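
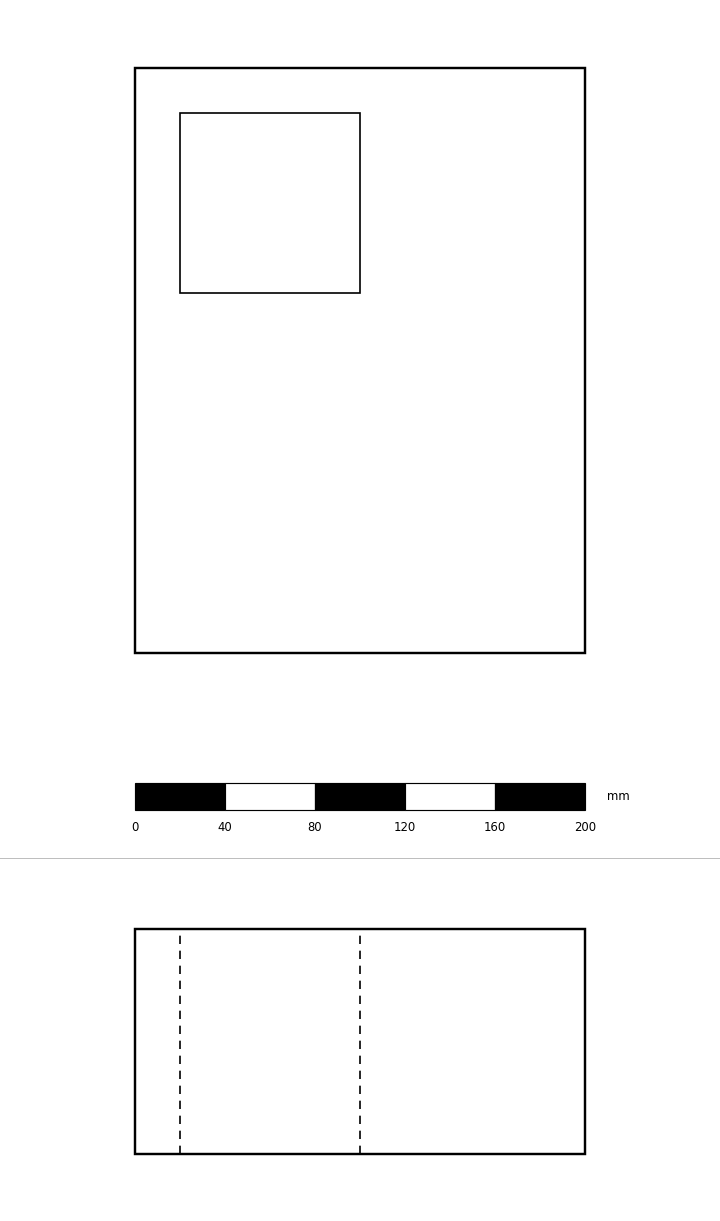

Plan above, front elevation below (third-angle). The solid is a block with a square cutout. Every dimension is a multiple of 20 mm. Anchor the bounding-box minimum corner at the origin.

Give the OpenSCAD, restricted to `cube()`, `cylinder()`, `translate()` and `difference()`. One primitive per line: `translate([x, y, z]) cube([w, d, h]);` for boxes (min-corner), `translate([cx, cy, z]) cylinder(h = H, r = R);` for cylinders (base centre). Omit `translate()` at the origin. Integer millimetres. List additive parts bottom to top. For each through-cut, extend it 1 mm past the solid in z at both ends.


difference() {
  cube([200, 260, 100]);
  translate([20, 160, -1]) cube([80, 80, 102]);
}


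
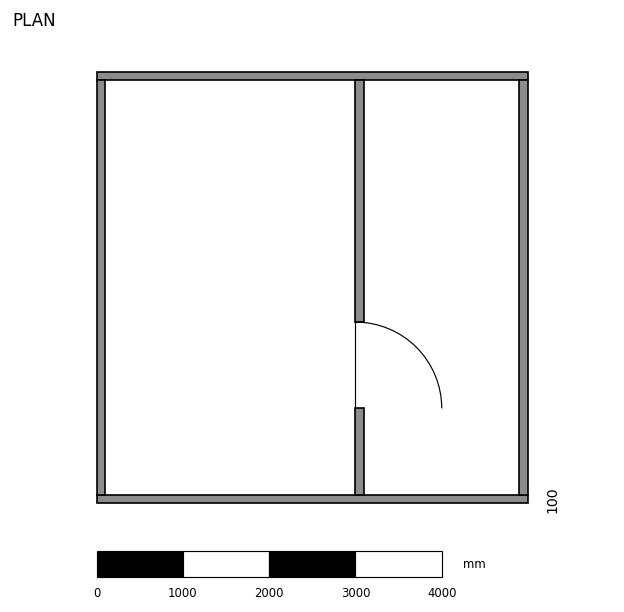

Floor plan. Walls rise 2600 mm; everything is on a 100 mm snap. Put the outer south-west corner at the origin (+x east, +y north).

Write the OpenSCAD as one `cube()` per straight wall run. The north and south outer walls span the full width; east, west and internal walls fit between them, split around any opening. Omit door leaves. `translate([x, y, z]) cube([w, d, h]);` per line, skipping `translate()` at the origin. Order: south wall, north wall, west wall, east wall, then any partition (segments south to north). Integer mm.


cube([5000, 100, 2600]);
translate([0, 4900, 0]) cube([5000, 100, 2600]);
translate([0, 100, 0]) cube([100, 4800, 2600]);
translate([4900, 100, 0]) cube([100, 4800, 2600]);
translate([3000, 100, 0]) cube([100, 1000, 2600]);
translate([3000, 2100, 0]) cube([100, 2800, 2600]);


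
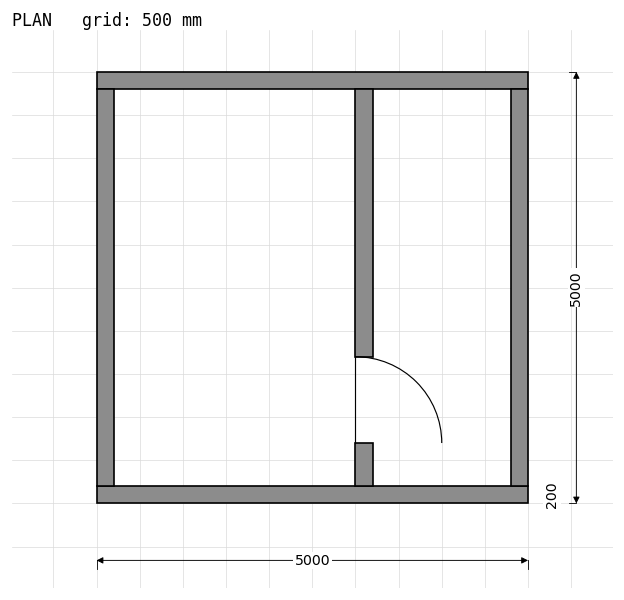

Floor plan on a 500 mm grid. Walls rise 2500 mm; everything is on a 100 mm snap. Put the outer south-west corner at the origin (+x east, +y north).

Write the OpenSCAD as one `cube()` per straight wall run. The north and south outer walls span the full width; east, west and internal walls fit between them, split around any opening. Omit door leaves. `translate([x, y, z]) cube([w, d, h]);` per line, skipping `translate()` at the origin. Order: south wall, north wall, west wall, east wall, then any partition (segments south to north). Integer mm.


cube([5000, 200, 2500]);
translate([0, 4800, 0]) cube([5000, 200, 2500]);
translate([0, 200, 0]) cube([200, 4600, 2500]);
translate([4800, 200, 0]) cube([200, 4600, 2500]);
translate([3000, 200, 0]) cube([200, 500, 2500]);
translate([3000, 1700, 0]) cube([200, 3100, 2500]);


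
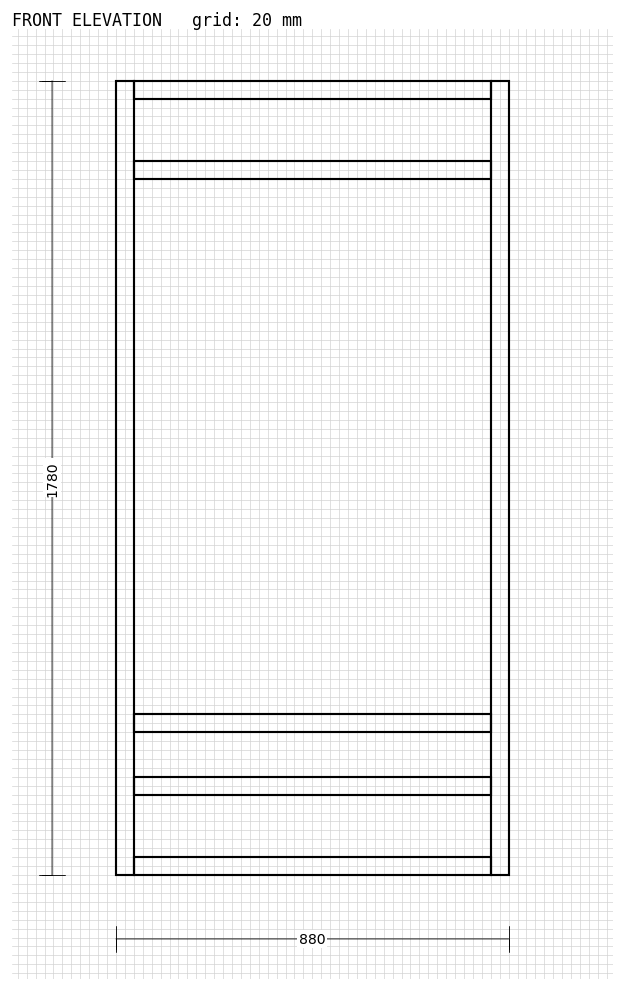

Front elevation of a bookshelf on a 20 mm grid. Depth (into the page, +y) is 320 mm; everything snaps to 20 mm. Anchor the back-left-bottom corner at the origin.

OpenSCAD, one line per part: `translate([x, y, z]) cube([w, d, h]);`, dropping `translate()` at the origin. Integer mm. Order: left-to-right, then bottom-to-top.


cube([40, 320, 1780]);
translate([40, 0, 0]) cube([800, 320, 40]);
translate([40, 0, 180]) cube([800, 320, 40]);
translate([40, 0, 320]) cube([800, 320, 40]);
translate([40, 0, 1560]) cube([800, 320, 40]);
translate([40, 0, 1740]) cube([800, 320, 40]);
translate([840, 0, 0]) cube([40, 320, 1780]);


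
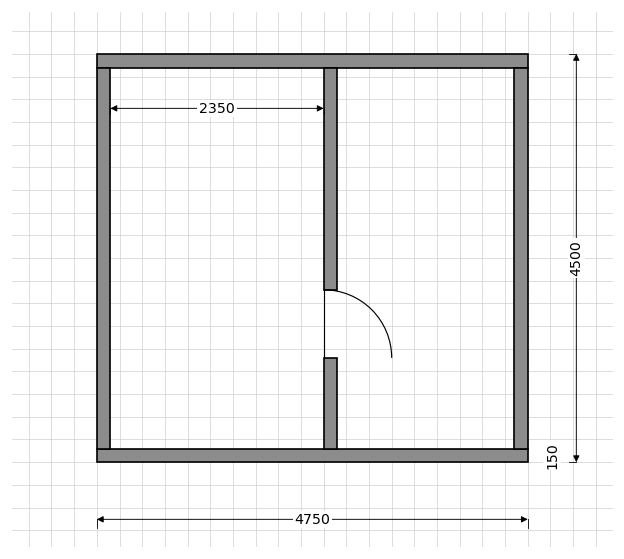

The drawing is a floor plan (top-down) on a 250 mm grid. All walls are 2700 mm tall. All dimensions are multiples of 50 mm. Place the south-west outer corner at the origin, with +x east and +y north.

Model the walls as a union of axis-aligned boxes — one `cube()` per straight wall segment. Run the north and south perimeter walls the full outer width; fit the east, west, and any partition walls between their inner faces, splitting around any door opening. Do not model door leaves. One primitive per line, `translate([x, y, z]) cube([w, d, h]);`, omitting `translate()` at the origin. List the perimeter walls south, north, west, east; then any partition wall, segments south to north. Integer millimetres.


cube([4750, 150, 2700]);
translate([0, 4350, 0]) cube([4750, 150, 2700]);
translate([0, 150, 0]) cube([150, 4200, 2700]);
translate([4600, 150, 0]) cube([150, 4200, 2700]);
translate([2500, 150, 0]) cube([150, 1000, 2700]);
translate([2500, 1900, 0]) cube([150, 2450, 2700]);


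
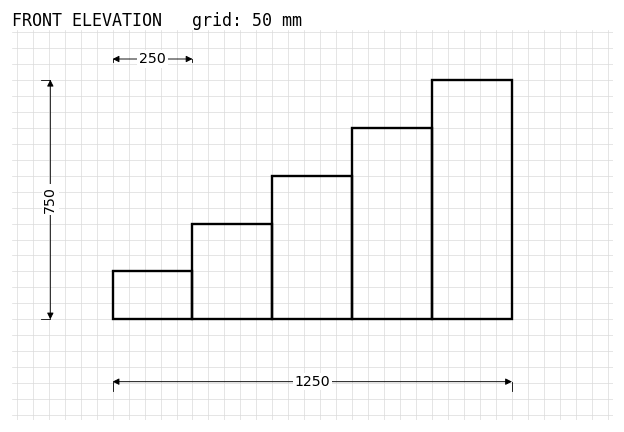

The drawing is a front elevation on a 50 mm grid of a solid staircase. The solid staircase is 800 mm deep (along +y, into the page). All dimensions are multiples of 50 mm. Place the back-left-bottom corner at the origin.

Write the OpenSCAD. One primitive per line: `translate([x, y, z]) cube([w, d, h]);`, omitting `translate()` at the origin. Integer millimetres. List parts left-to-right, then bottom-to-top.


cube([250, 800, 150]);
translate([250, 0, 0]) cube([250, 800, 300]);
translate([500, 0, 0]) cube([250, 800, 450]);
translate([750, 0, 0]) cube([250, 800, 600]);
translate([1000, 0, 0]) cube([250, 800, 750]);


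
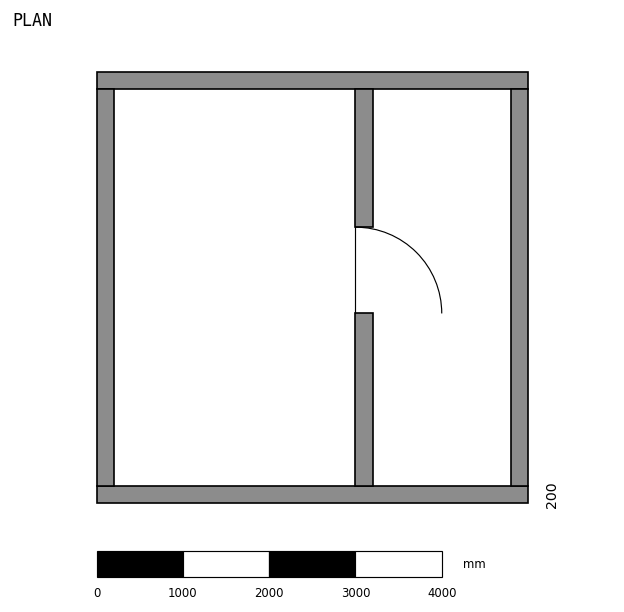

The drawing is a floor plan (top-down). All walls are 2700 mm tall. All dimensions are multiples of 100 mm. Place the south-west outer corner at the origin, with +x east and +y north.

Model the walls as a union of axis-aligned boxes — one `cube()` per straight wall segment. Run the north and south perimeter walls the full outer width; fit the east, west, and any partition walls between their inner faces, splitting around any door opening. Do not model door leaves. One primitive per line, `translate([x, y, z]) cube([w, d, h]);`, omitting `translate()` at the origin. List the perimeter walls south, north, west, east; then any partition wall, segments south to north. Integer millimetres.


cube([5000, 200, 2700]);
translate([0, 4800, 0]) cube([5000, 200, 2700]);
translate([0, 200, 0]) cube([200, 4600, 2700]);
translate([4800, 200, 0]) cube([200, 4600, 2700]);
translate([3000, 200, 0]) cube([200, 2000, 2700]);
translate([3000, 3200, 0]) cube([200, 1600, 2700]);


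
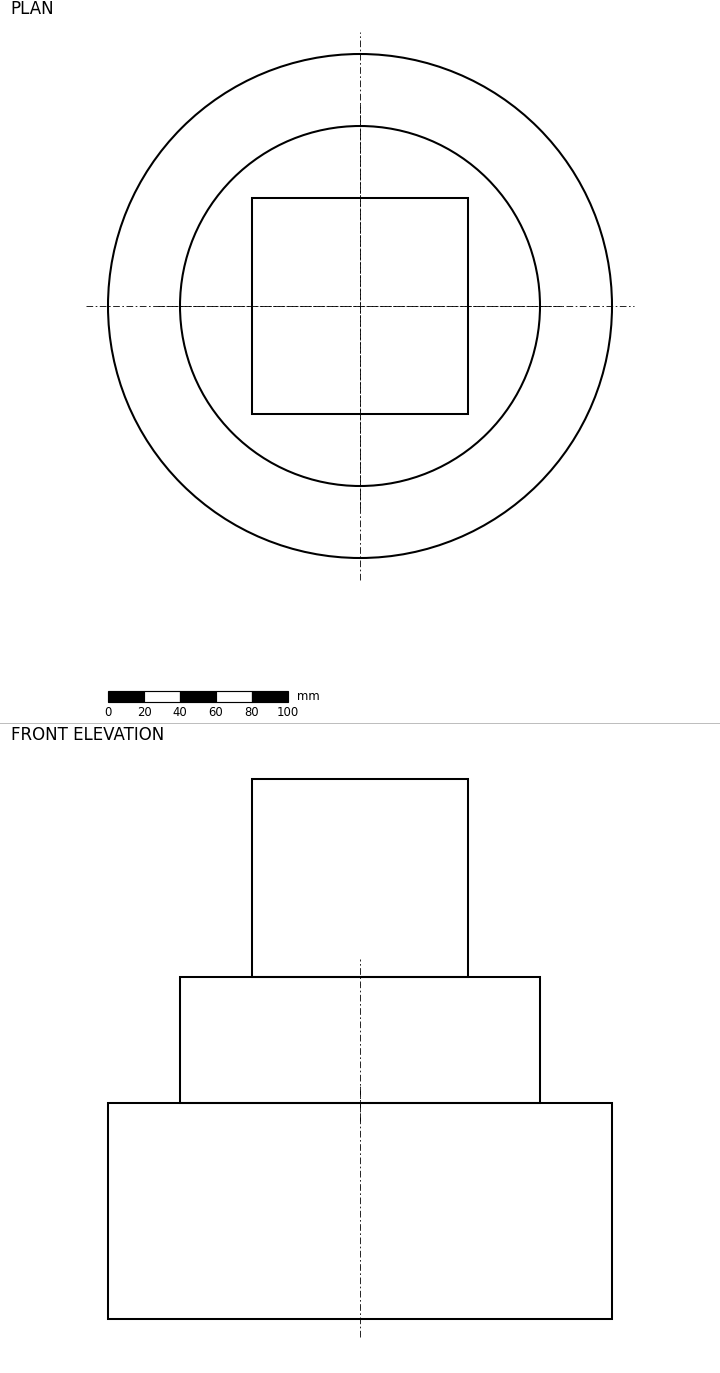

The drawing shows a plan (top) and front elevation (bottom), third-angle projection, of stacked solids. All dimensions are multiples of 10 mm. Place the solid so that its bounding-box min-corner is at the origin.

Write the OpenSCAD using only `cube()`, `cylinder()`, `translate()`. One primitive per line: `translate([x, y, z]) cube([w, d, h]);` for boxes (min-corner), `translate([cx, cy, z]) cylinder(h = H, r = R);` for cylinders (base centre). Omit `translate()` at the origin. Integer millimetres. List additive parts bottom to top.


translate([140, 140, 0]) cylinder(h = 120, r = 140);
translate([140, 140, 120]) cylinder(h = 70, r = 100);
translate([80, 80, 190]) cube([120, 120, 110]);


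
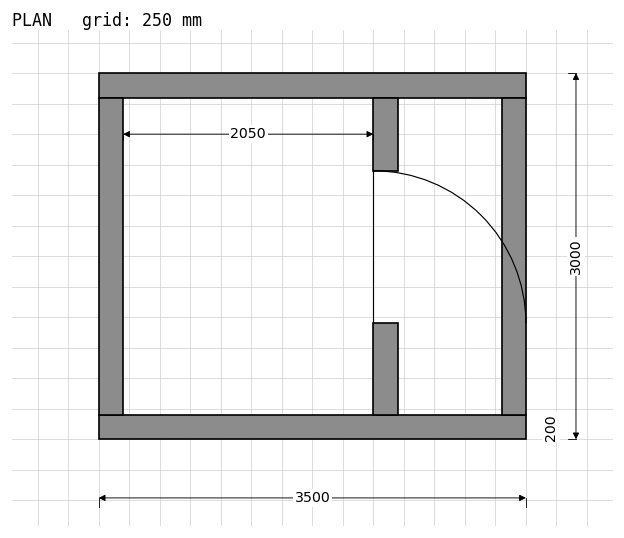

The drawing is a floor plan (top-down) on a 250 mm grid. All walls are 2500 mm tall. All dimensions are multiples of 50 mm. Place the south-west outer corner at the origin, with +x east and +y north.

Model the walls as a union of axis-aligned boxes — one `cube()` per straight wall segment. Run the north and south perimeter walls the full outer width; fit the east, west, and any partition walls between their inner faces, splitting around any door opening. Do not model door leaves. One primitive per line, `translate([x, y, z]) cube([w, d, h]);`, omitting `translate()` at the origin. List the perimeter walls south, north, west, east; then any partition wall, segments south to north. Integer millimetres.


cube([3500, 200, 2500]);
translate([0, 2800, 0]) cube([3500, 200, 2500]);
translate([0, 200, 0]) cube([200, 2600, 2500]);
translate([3300, 200, 0]) cube([200, 2600, 2500]);
translate([2250, 200, 0]) cube([200, 750, 2500]);
translate([2250, 2200, 0]) cube([200, 600, 2500]);


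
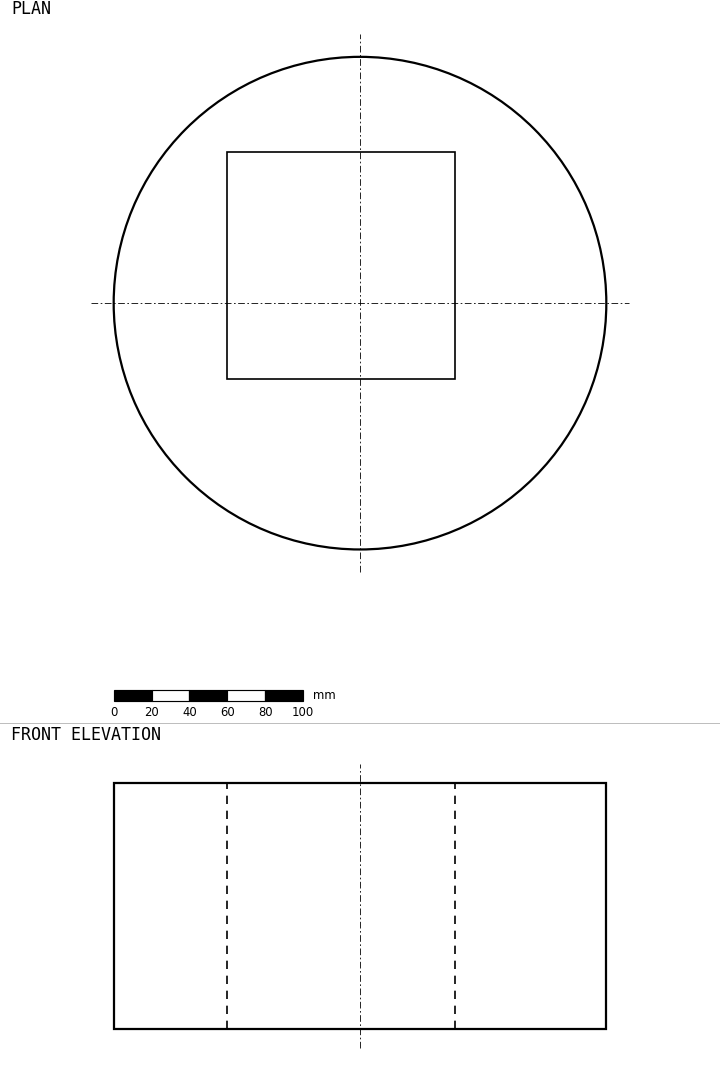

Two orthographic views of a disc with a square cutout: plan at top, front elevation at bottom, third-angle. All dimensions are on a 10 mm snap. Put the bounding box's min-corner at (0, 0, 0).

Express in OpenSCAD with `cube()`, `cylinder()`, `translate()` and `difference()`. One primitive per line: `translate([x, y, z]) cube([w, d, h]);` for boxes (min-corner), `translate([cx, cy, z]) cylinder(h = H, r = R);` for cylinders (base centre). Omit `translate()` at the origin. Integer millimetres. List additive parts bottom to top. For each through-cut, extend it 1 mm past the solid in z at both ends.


difference() {
  translate([130, 130, 0]) cylinder(h = 130, r = 130);
  translate([60, 90, -1]) cube([120, 120, 132]);
}


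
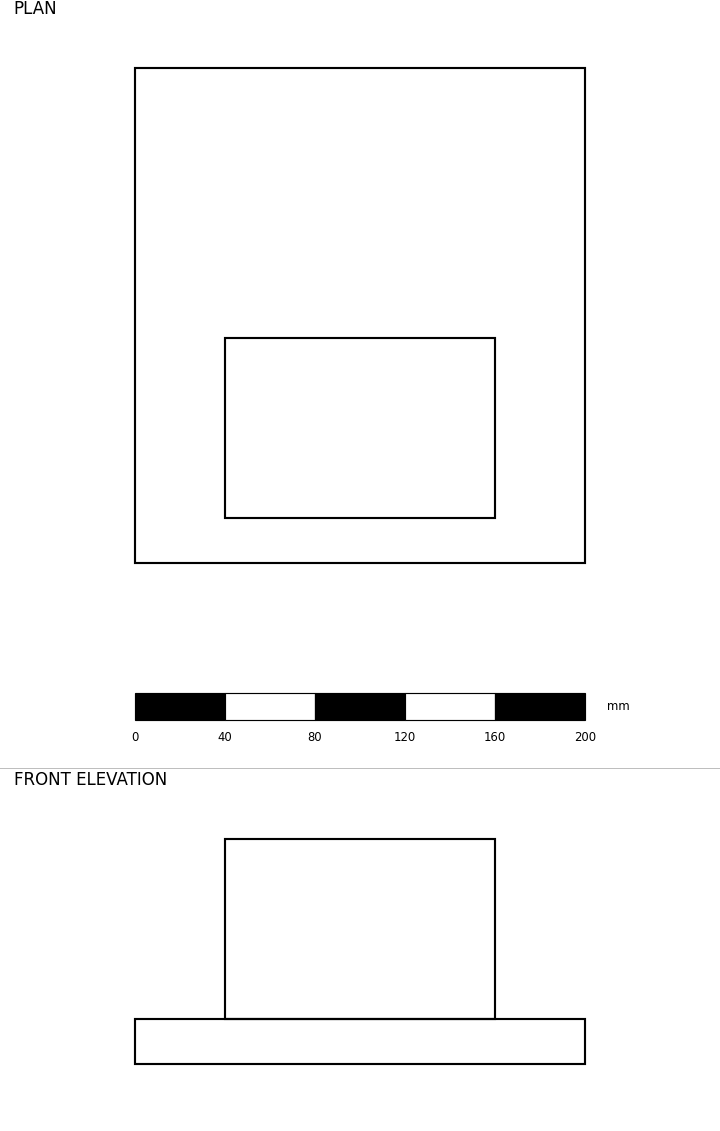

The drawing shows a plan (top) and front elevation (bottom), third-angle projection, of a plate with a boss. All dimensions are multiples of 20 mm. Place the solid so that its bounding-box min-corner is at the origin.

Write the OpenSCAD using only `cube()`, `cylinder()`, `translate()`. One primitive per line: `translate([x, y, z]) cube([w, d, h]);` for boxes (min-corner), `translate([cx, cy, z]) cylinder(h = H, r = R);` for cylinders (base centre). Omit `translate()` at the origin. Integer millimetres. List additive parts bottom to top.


cube([200, 220, 20]);
translate([40, 20, 20]) cube([120, 80, 80]);


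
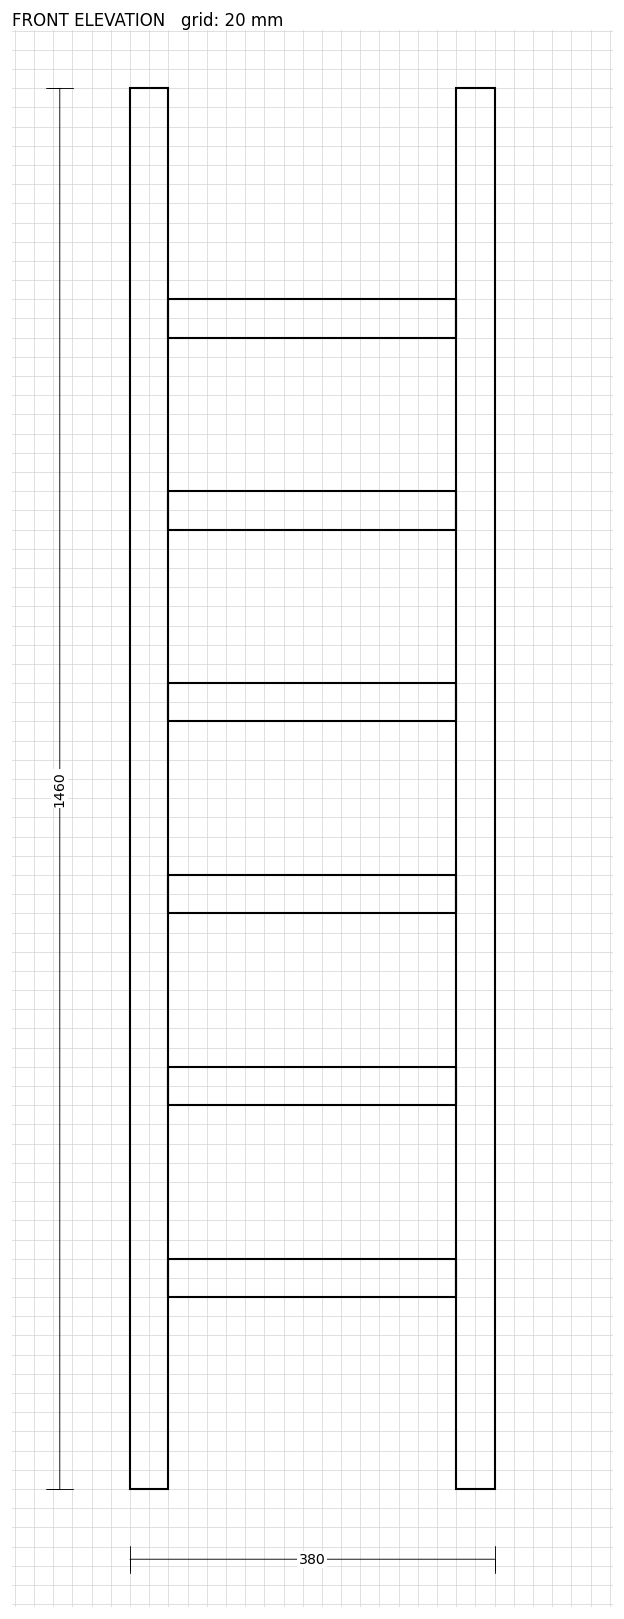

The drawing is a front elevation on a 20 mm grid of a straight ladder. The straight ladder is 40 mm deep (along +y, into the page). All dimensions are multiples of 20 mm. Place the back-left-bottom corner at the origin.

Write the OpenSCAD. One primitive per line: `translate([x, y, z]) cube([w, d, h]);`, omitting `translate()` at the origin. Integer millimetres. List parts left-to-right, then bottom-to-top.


cube([40, 40, 1460]);
translate([40, 0, 200]) cube([300, 40, 40]);
translate([40, 0, 400]) cube([300, 40, 40]);
translate([40, 0, 600]) cube([300, 40, 40]);
translate([40, 0, 800]) cube([300, 40, 40]);
translate([40, 0, 1000]) cube([300, 40, 40]);
translate([40, 0, 1200]) cube([300, 40, 40]);
translate([340, 0, 0]) cube([40, 40, 1460]);


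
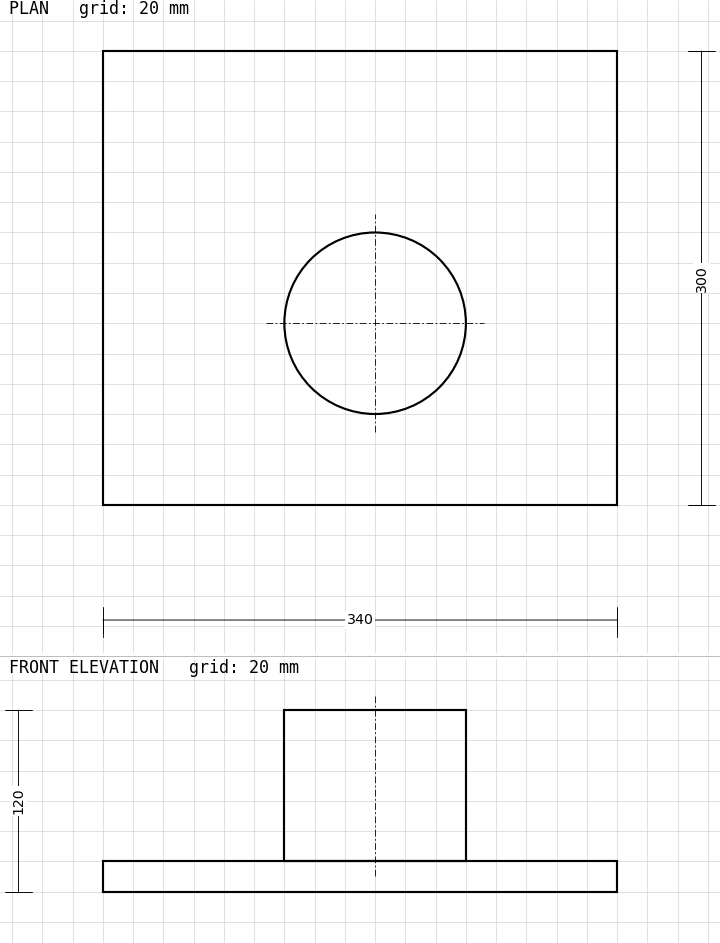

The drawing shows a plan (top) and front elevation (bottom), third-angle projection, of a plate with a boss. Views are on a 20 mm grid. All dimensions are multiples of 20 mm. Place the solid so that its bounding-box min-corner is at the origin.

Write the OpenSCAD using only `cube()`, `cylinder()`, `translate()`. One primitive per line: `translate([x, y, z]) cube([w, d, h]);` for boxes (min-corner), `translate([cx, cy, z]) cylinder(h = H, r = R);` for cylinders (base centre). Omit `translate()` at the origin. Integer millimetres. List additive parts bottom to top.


cube([340, 300, 20]);
translate([180, 120, 20]) cylinder(h = 100, r = 60);


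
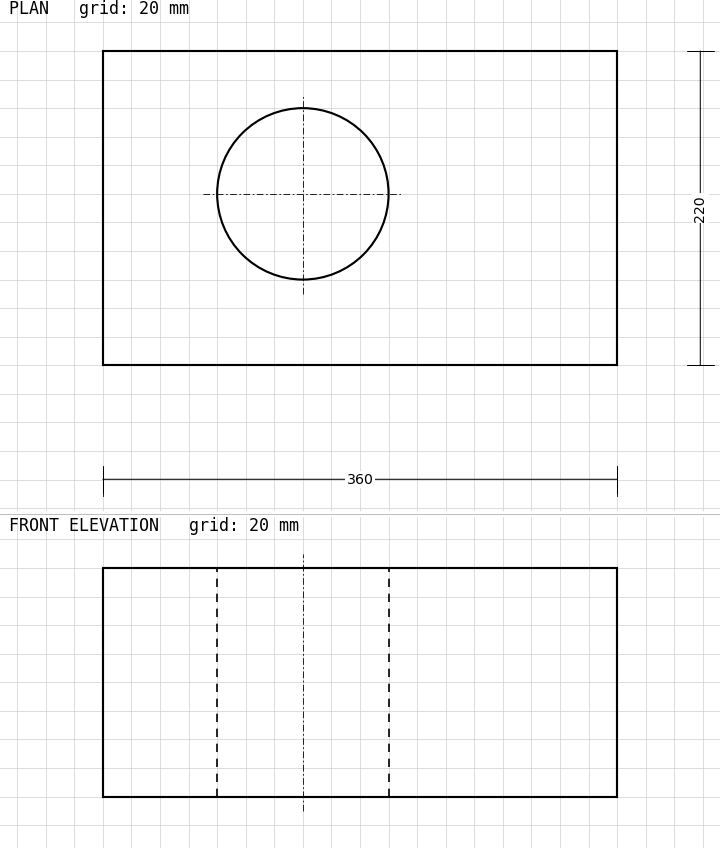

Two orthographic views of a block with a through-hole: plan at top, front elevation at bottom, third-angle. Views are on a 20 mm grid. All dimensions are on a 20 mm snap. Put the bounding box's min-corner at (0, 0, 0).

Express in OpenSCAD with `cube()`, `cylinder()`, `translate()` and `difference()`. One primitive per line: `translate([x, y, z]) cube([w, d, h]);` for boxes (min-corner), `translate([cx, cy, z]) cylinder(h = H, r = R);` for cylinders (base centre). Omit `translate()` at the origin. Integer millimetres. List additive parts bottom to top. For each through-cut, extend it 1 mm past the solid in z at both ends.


difference() {
  cube([360, 220, 160]);
  translate([140, 120, -1]) cylinder(h = 162, r = 60);
}


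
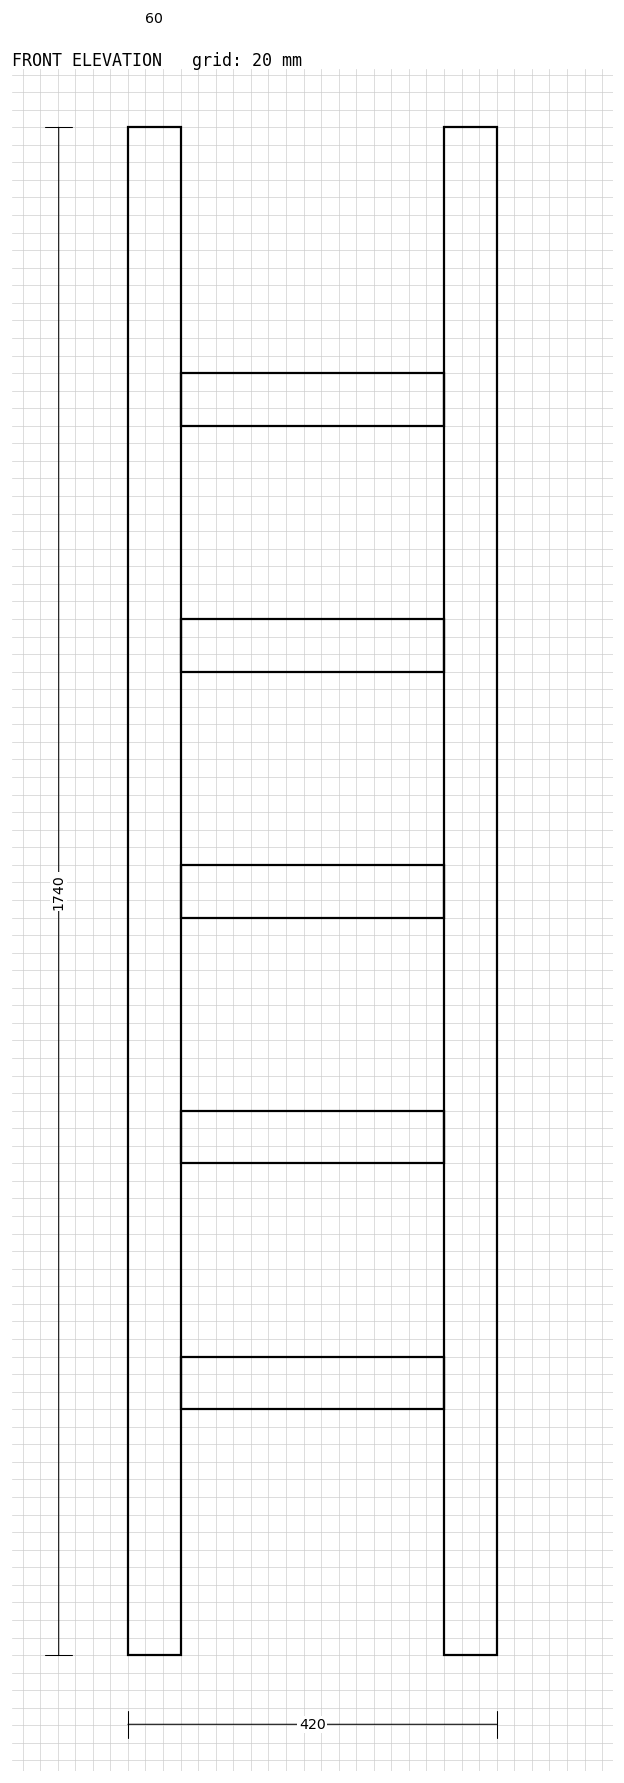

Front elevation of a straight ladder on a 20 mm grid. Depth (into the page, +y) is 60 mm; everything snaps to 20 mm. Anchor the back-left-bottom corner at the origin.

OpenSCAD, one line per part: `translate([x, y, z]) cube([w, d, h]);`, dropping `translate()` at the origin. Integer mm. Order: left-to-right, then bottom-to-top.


cube([60, 60, 1740]);
translate([60, 0, 280]) cube([300, 60, 60]);
translate([60, 0, 560]) cube([300, 60, 60]);
translate([60, 0, 840]) cube([300, 60, 60]);
translate([60, 0, 1120]) cube([300, 60, 60]);
translate([60, 0, 1400]) cube([300, 60, 60]);
translate([360, 0, 0]) cube([60, 60, 1740]);


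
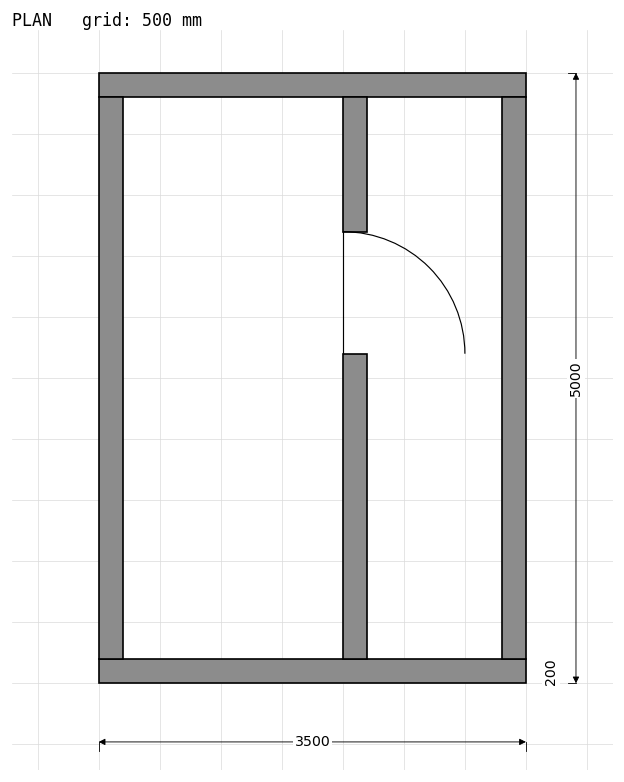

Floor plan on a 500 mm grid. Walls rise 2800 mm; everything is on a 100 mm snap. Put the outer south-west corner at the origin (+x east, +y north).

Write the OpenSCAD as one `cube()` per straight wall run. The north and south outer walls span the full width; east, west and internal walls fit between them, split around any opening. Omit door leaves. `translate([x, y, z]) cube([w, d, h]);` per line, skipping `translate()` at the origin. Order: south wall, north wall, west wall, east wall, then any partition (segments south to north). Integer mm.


cube([3500, 200, 2800]);
translate([0, 4800, 0]) cube([3500, 200, 2800]);
translate([0, 200, 0]) cube([200, 4600, 2800]);
translate([3300, 200, 0]) cube([200, 4600, 2800]);
translate([2000, 200, 0]) cube([200, 2500, 2800]);
translate([2000, 3700, 0]) cube([200, 1100, 2800]);


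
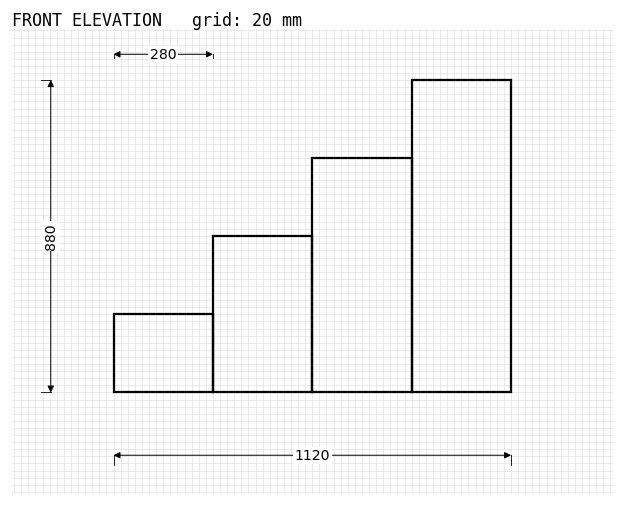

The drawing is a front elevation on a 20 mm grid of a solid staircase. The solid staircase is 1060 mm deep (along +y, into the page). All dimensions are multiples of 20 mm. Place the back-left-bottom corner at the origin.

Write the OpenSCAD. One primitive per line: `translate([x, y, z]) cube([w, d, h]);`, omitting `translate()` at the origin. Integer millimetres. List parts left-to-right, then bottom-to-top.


cube([280, 1060, 220]);
translate([280, 0, 0]) cube([280, 1060, 440]);
translate([560, 0, 0]) cube([280, 1060, 660]);
translate([840, 0, 0]) cube([280, 1060, 880]);


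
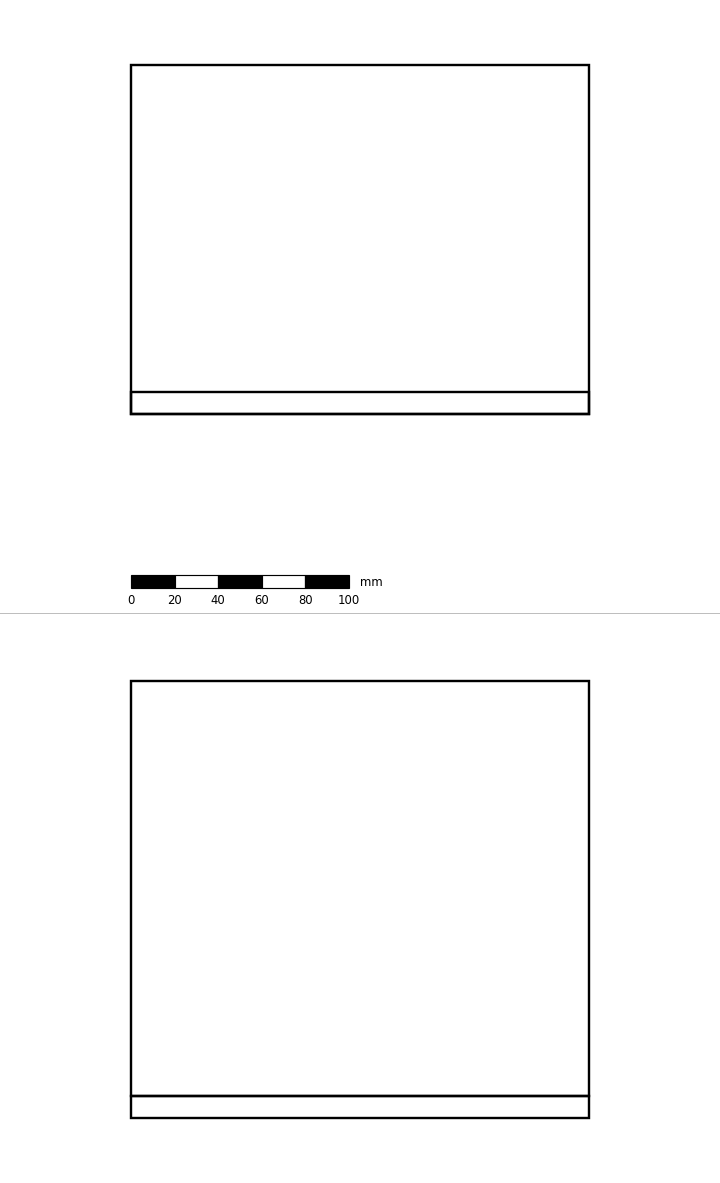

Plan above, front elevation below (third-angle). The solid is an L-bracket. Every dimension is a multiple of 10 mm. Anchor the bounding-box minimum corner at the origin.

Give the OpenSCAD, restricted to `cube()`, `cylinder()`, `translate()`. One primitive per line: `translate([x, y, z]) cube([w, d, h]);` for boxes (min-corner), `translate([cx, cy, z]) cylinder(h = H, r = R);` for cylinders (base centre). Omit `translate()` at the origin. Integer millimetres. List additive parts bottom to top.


cube([210, 160, 10]);
translate([0, 0, 10]) cube([210, 10, 190]);


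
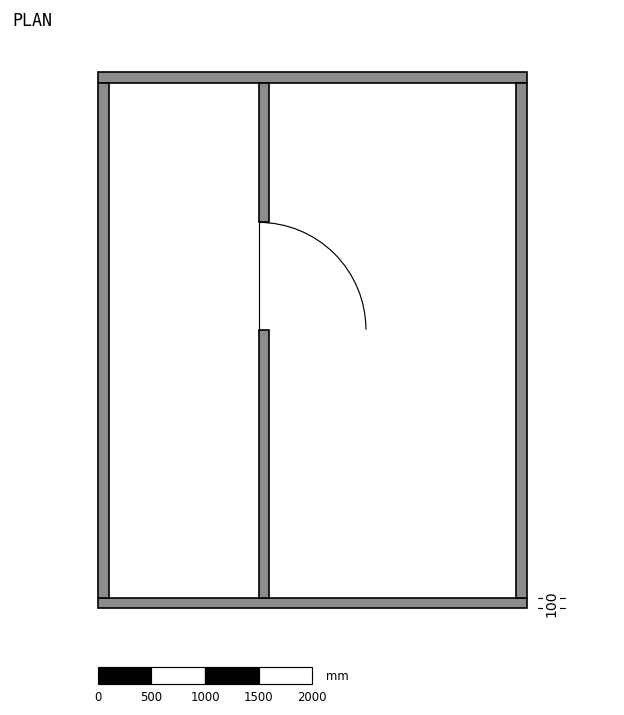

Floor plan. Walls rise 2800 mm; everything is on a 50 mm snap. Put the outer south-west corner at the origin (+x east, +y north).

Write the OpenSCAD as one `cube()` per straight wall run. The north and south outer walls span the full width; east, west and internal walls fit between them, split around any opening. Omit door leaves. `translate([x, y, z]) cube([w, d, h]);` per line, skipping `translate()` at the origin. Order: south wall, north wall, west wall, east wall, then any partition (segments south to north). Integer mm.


cube([4000, 100, 2800]);
translate([0, 4900, 0]) cube([4000, 100, 2800]);
translate([0, 100, 0]) cube([100, 4800, 2800]);
translate([3900, 100, 0]) cube([100, 4800, 2800]);
translate([1500, 100, 0]) cube([100, 2500, 2800]);
translate([1500, 3600, 0]) cube([100, 1300, 2800]);


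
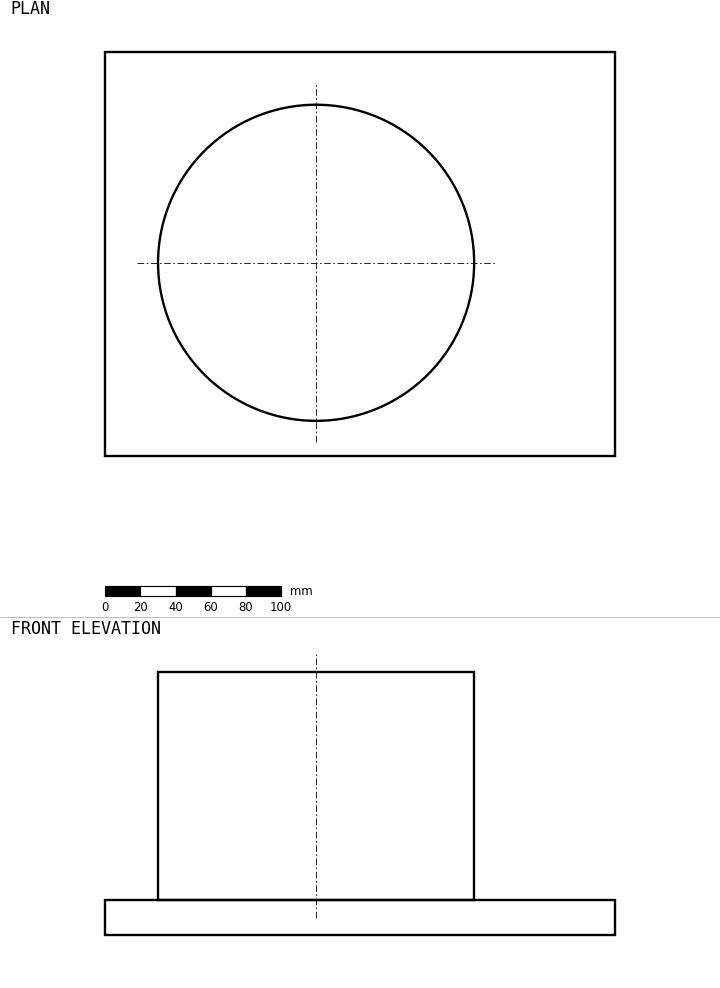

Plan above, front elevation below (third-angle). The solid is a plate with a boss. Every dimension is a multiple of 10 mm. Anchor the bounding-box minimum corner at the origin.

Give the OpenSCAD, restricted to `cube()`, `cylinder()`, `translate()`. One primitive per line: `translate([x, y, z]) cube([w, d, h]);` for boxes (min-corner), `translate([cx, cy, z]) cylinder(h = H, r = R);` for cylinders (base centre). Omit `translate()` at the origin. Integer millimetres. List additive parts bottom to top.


cube([290, 230, 20]);
translate([120, 110, 20]) cylinder(h = 130, r = 90);


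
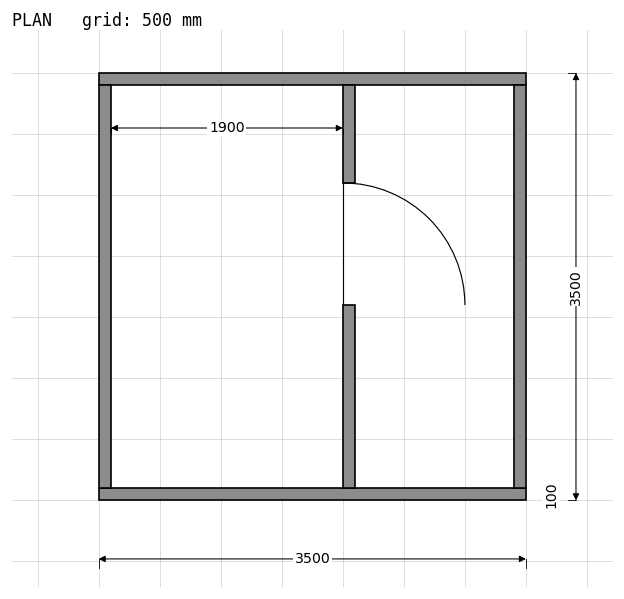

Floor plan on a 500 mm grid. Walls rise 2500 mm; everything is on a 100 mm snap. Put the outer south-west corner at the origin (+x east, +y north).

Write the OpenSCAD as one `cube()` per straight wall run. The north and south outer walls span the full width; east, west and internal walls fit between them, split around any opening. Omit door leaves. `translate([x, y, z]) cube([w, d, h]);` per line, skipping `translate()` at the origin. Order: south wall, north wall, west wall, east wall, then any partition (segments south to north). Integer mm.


cube([3500, 100, 2500]);
translate([0, 3400, 0]) cube([3500, 100, 2500]);
translate([0, 100, 0]) cube([100, 3300, 2500]);
translate([3400, 100, 0]) cube([100, 3300, 2500]);
translate([2000, 100, 0]) cube([100, 1500, 2500]);
translate([2000, 2600, 0]) cube([100, 800, 2500]);


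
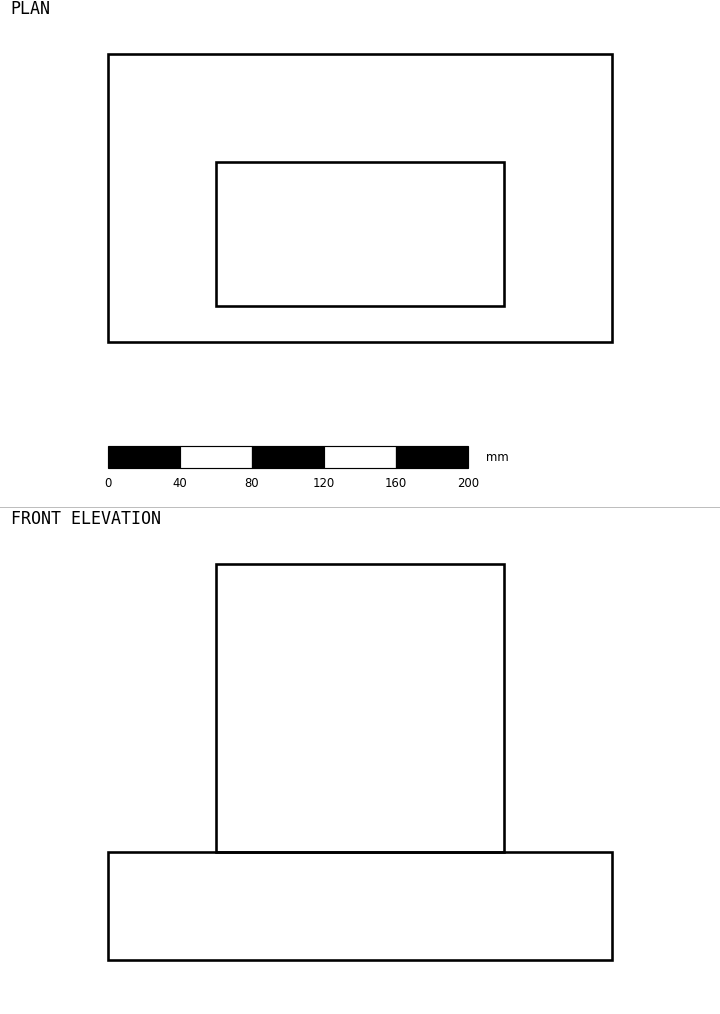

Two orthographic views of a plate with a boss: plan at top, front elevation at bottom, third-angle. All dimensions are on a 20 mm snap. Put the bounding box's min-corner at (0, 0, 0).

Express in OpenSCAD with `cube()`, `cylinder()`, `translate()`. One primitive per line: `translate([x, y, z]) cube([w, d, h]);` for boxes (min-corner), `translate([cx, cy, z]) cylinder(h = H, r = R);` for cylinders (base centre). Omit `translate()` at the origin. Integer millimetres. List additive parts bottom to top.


cube([280, 160, 60]);
translate([60, 20, 60]) cube([160, 80, 160]);


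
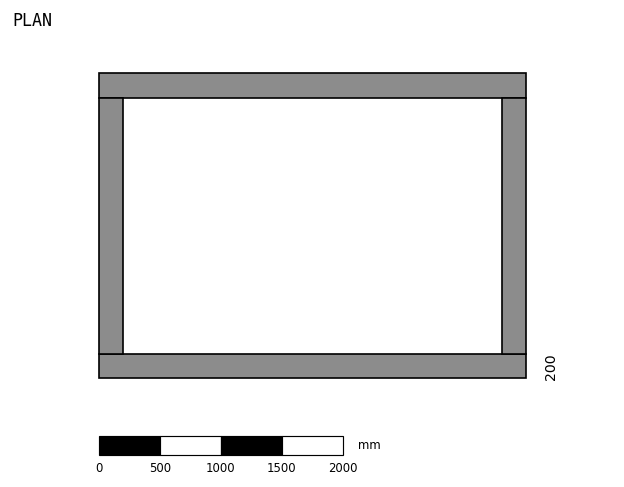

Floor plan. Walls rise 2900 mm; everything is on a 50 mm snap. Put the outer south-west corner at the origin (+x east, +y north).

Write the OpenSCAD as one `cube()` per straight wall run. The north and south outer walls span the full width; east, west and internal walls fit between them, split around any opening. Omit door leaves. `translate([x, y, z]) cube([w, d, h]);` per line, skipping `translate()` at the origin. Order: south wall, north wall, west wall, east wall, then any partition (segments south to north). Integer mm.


cube([3500, 200, 2900]);
translate([0, 2300, 0]) cube([3500, 200, 2900]);
translate([0, 200, 0]) cube([200, 2100, 2900]);
translate([3300, 200, 0]) cube([200, 2100, 2900]);


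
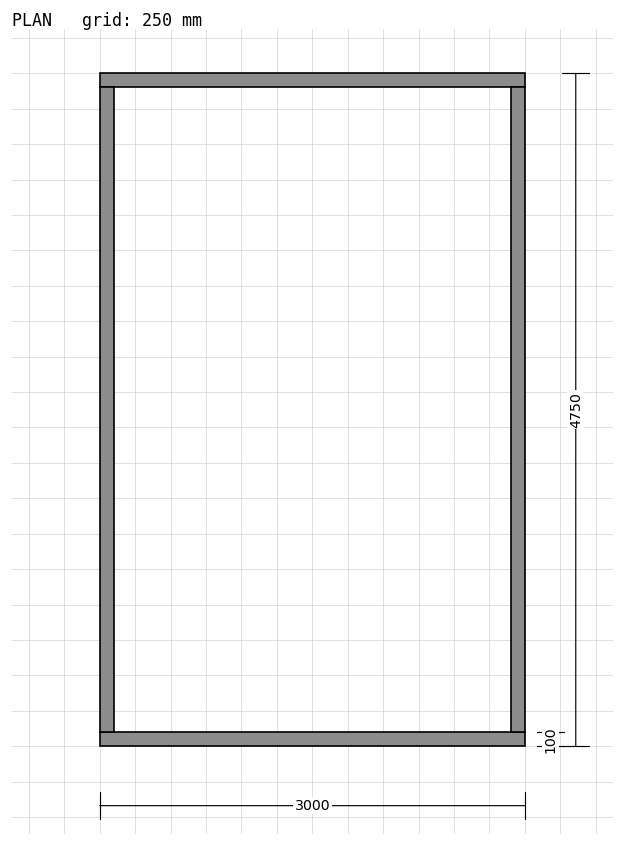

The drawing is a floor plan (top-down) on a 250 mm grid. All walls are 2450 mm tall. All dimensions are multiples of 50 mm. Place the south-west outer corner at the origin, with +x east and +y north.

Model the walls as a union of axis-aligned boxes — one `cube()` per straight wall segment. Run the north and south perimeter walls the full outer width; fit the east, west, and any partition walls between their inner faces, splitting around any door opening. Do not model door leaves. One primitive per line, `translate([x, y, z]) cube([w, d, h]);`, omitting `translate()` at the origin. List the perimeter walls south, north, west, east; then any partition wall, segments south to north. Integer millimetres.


cube([3000, 100, 2450]);
translate([0, 4650, 0]) cube([3000, 100, 2450]);
translate([0, 100, 0]) cube([100, 4550, 2450]);
translate([2900, 100, 0]) cube([100, 4550, 2450]);


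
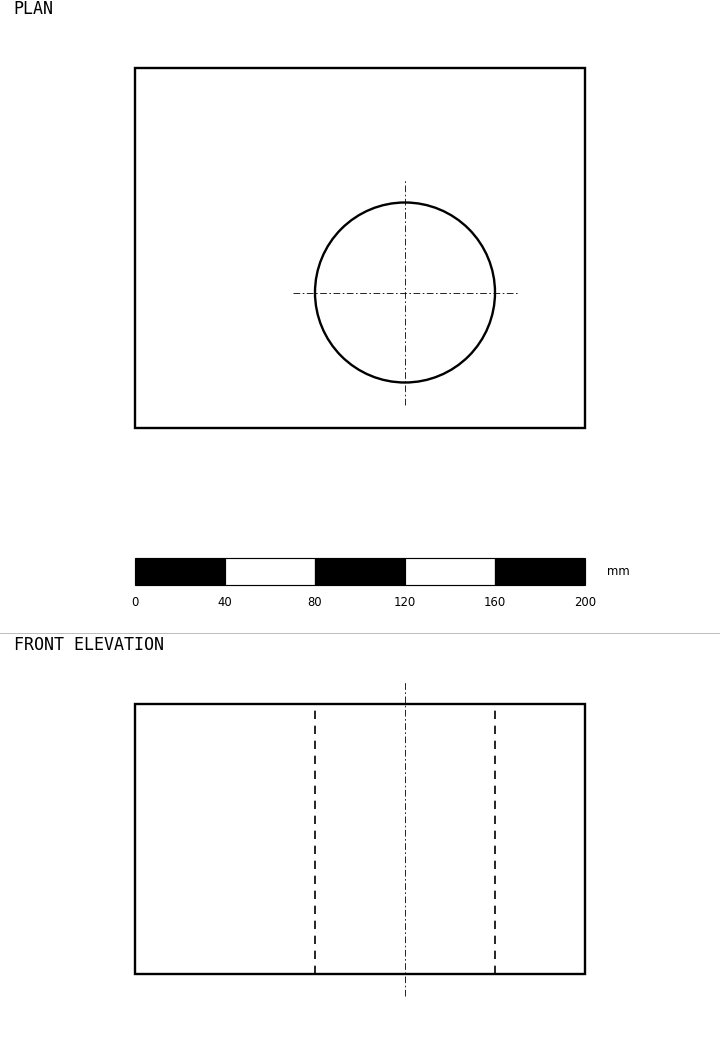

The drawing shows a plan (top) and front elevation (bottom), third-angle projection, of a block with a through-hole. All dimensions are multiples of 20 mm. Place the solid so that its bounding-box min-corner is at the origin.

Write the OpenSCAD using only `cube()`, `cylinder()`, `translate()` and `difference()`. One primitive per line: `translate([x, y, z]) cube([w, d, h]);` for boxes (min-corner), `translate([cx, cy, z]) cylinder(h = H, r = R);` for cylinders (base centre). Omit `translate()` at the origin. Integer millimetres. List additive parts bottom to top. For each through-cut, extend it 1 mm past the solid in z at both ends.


difference() {
  cube([200, 160, 120]);
  translate([120, 60, -1]) cylinder(h = 122, r = 40);
}


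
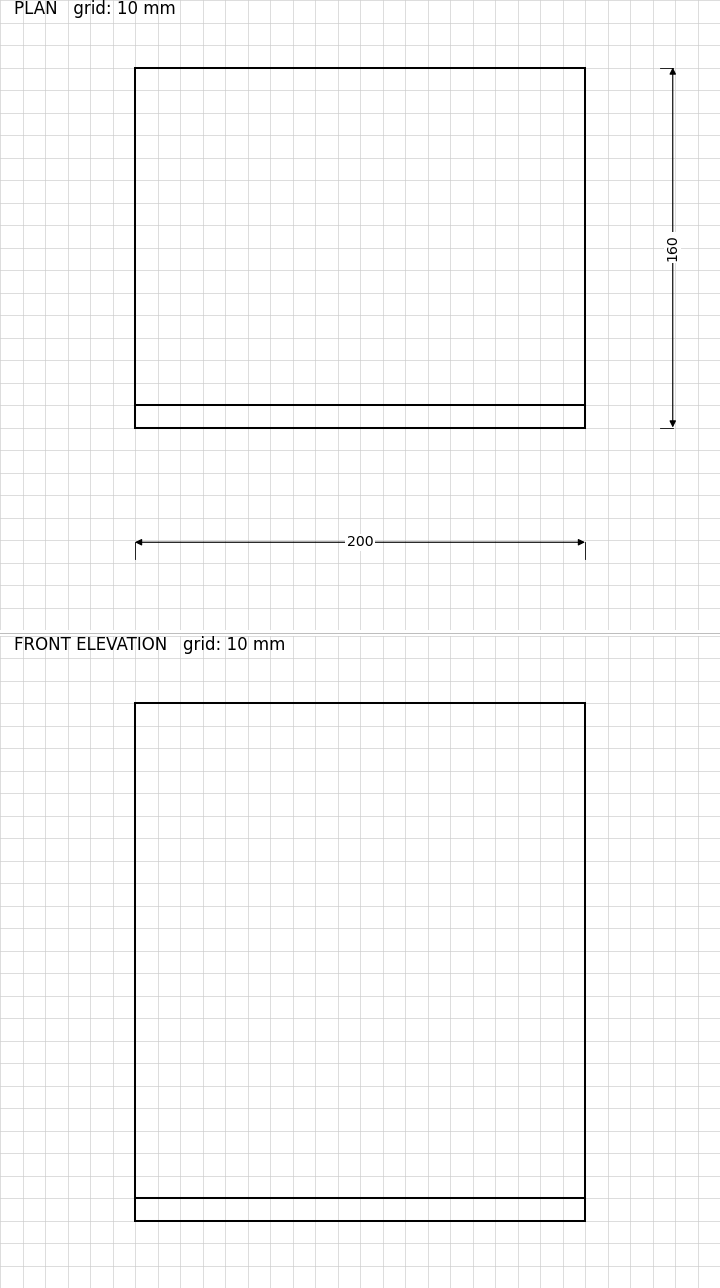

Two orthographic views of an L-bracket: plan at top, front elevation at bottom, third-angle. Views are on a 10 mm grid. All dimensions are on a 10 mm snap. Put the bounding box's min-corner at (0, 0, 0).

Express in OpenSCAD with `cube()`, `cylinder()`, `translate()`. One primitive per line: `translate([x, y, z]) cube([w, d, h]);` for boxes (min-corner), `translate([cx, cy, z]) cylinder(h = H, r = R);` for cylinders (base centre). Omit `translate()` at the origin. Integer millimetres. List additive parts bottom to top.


cube([200, 160, 10]);
translate([0, 0, 10]) cube([200, 10, 220]);


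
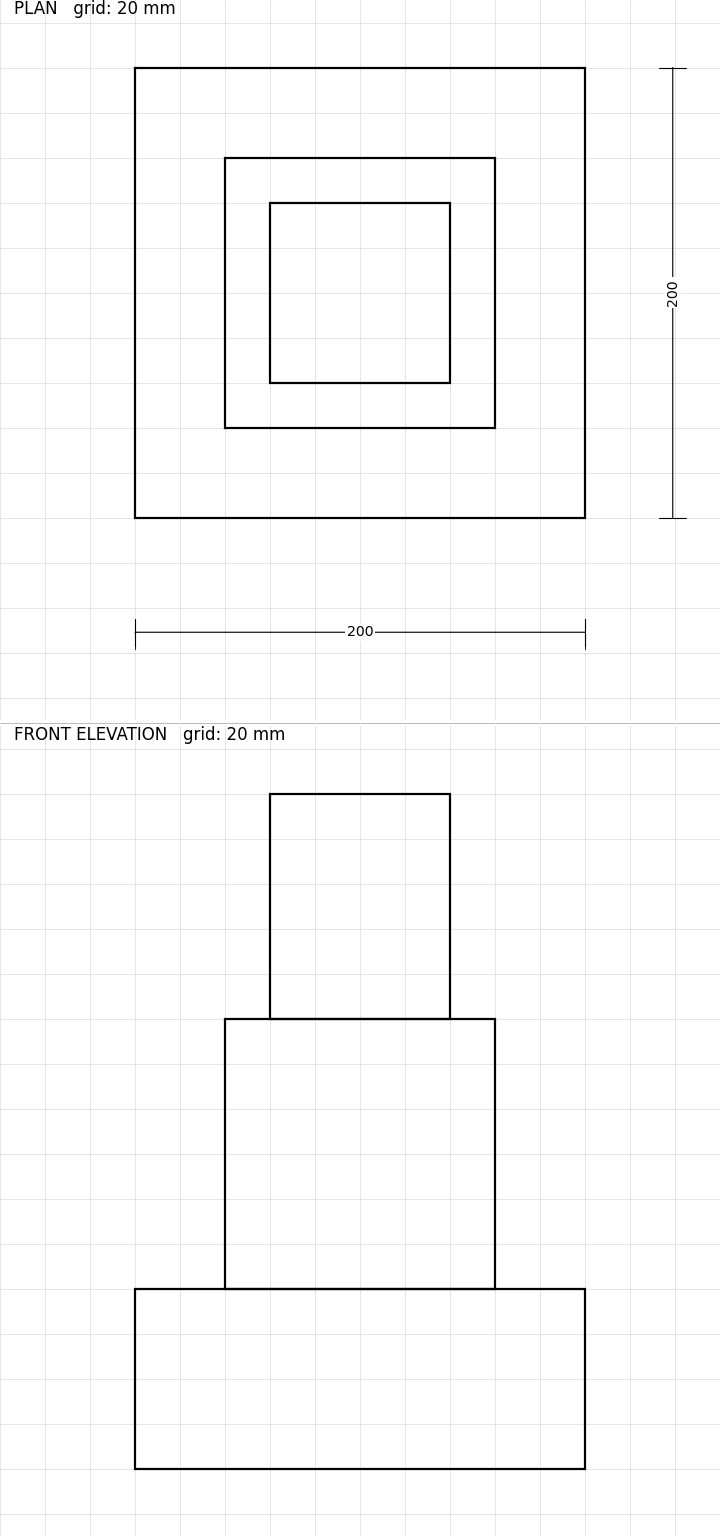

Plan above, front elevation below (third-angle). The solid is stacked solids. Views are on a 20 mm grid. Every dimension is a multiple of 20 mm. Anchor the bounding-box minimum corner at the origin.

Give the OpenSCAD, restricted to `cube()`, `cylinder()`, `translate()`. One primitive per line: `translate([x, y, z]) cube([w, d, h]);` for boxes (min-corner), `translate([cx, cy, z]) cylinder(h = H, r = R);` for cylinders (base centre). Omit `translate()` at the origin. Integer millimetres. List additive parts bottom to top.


cube([200, 200, 80]);
translate([40, 40, 80]) cube([120, 120, 120]);
translate([60, 60, 200]) cube([80, 80, 100]);


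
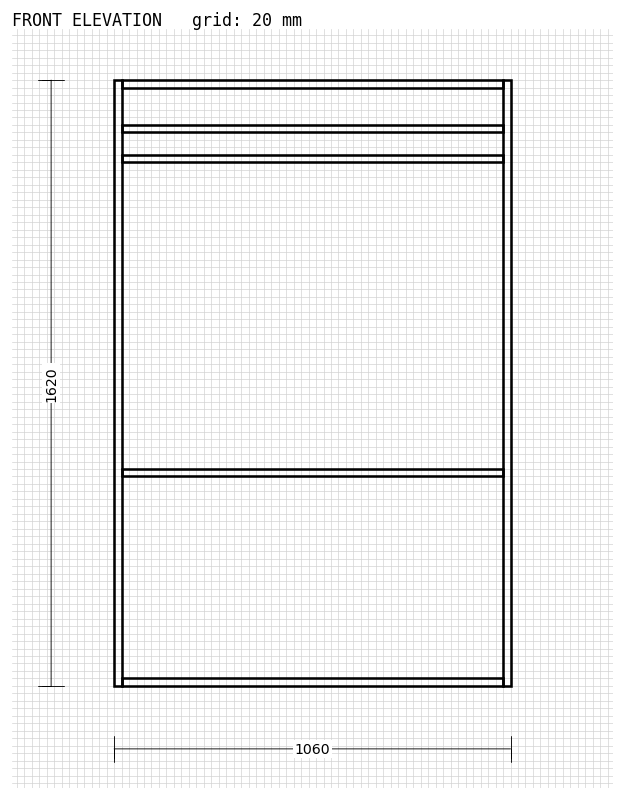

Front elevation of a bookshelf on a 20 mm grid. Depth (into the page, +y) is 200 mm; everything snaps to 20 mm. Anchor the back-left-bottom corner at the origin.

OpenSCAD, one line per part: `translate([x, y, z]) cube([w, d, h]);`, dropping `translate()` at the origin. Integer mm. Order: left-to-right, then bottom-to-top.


cube([20, 200, 1620]);
translate([20, 0, 0]) cube([1020, 200, 20]);
translate([20, 0, 560]) cube([1020, 200, 20]);
translate([20, 0, 1400]) cube([1020, 200, 20]);
translate([20, 0, 1480]) cube([1020, 200, 20]);
translate([20, 0, 1600]) cube([1020, 200, 20]);
translate([1040, 0, 0]) cube([20, 200, 1620]);


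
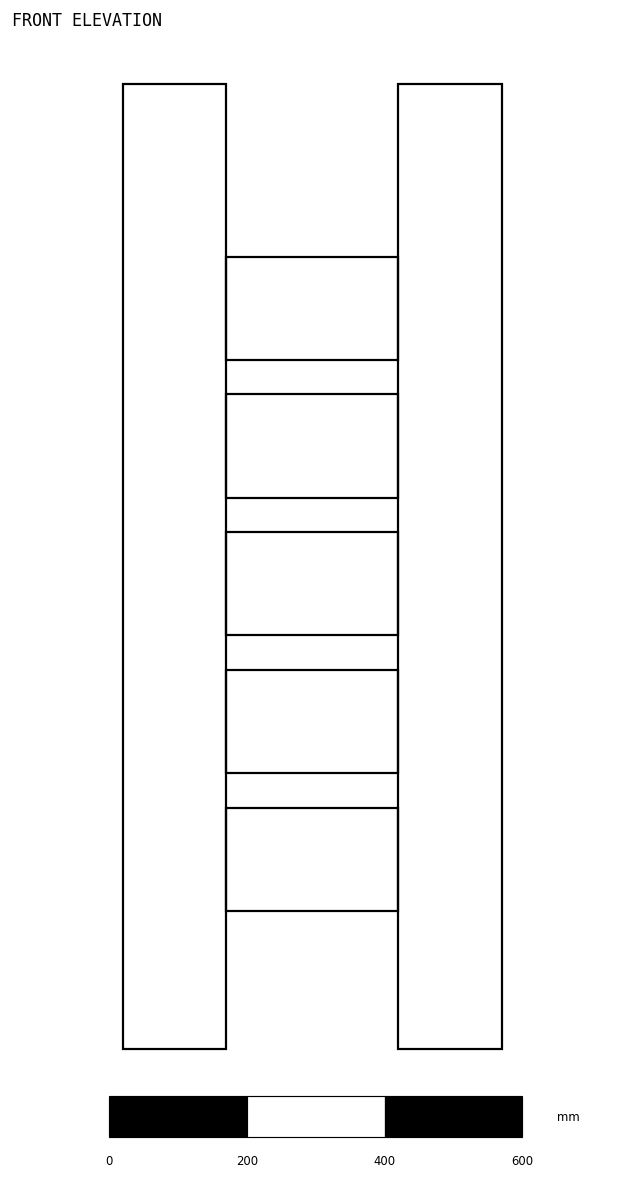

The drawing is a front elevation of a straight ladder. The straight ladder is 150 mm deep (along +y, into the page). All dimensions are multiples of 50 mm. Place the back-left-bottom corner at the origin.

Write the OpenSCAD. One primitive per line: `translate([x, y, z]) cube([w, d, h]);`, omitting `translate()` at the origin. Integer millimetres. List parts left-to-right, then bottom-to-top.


cube([150, 150, 1400]);
translate([150, 0, 200]) cube([250, 150, 150]);
translate([150, 0, 400]) cube([250, 150, 150]);
translate([150, 0, 600]) cube([250, 150, 150]);
translate([150, 0, 800]) cube([250, 150, 150]);
translate([150, 0, 1000]) cube([250, 150, 150]);
translate([400, 0, 0]) cube([150, 150, 1400]);


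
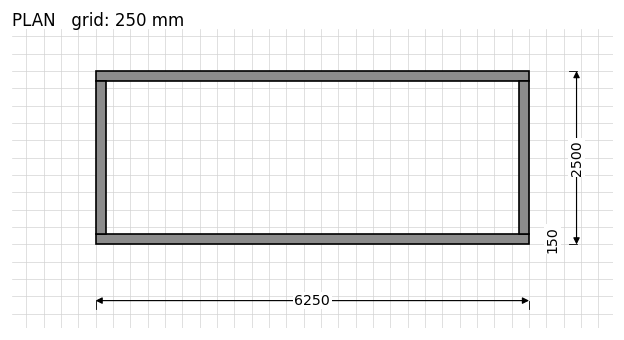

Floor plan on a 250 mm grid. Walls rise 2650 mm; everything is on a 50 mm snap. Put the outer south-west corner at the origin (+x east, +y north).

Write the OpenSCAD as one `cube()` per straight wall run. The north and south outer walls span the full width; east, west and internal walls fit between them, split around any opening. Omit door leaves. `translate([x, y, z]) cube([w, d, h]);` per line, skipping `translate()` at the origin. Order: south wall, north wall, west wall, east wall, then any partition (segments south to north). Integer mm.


cube([6250, 150, 2650]);
translate([0, 2350, 0]) cube([6250, 150, 2650]);
translate([0, 150, 0]) cube([150, 2200, 2650]);
translate([6100, 150, 0]) cube([150, 2200, 2650]);


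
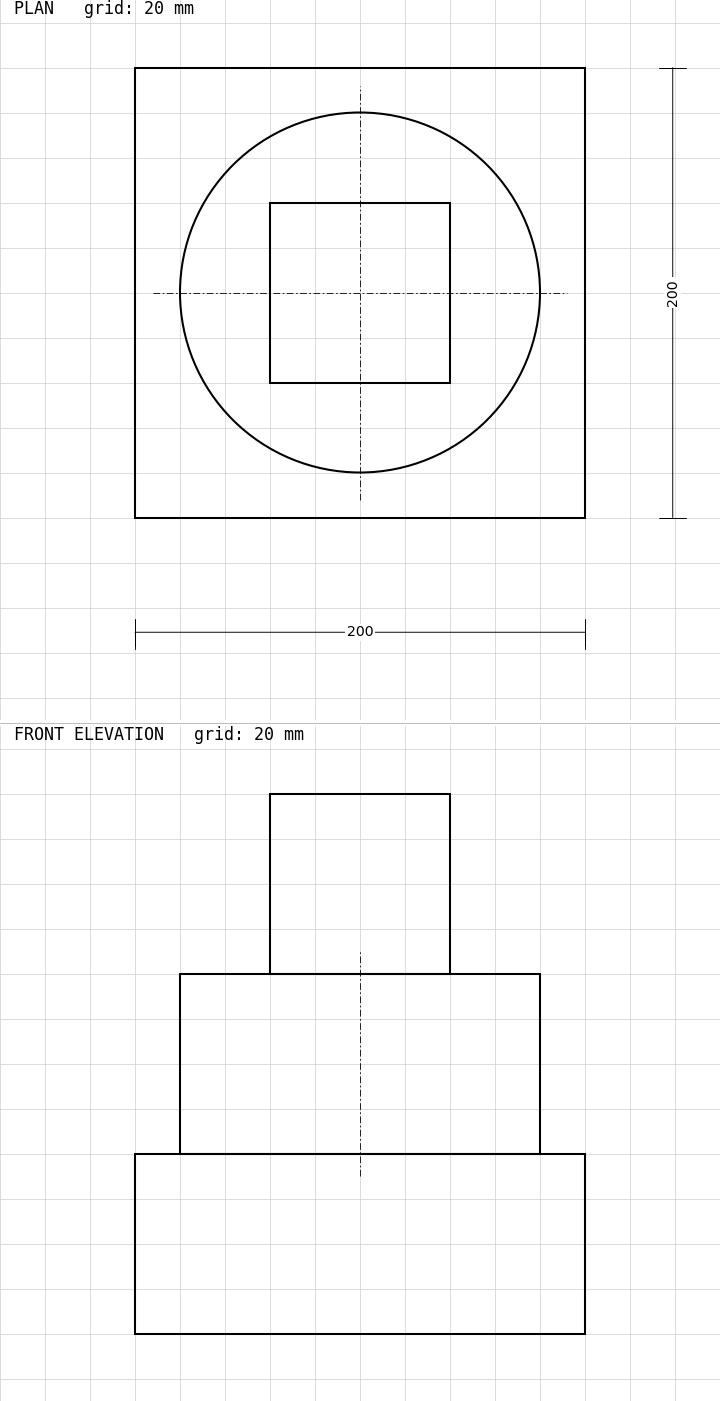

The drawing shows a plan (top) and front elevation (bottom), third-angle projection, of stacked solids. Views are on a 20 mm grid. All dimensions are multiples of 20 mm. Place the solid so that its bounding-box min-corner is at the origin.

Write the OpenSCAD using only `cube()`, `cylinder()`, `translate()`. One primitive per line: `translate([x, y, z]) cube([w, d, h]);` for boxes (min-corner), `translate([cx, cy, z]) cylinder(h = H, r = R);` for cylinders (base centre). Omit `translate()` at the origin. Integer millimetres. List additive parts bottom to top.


cube([200, 200, 80]);
translate([100, 100, 80]) cylinder(h = 80, r = 80);
translate([60, 60, 160]) cube([80, 80, 80]);


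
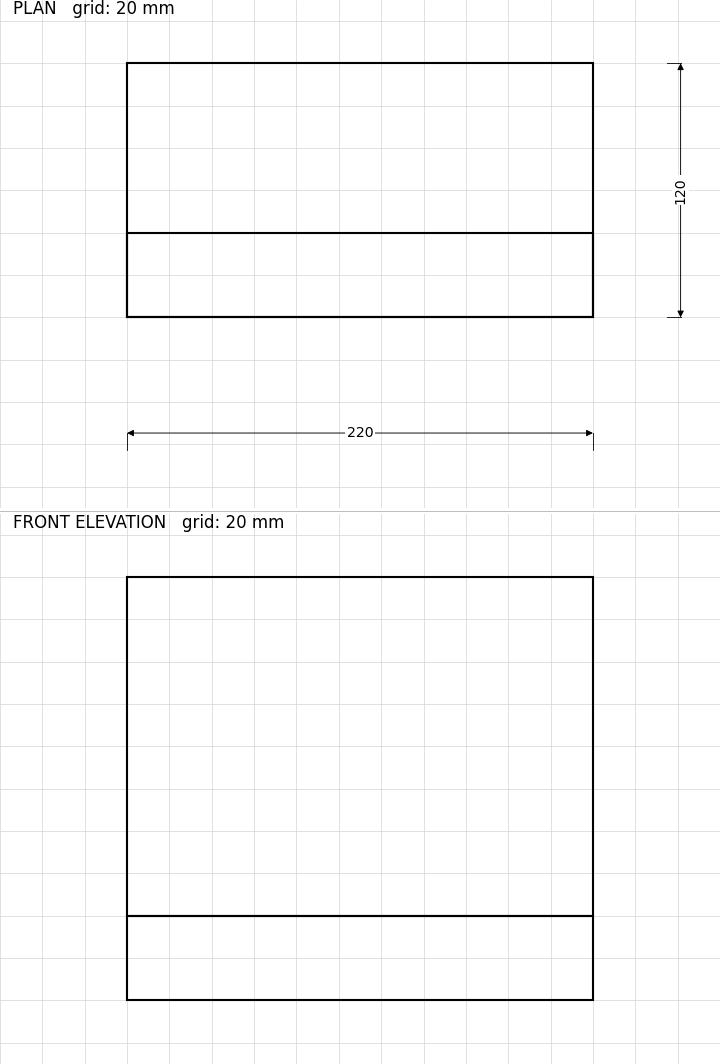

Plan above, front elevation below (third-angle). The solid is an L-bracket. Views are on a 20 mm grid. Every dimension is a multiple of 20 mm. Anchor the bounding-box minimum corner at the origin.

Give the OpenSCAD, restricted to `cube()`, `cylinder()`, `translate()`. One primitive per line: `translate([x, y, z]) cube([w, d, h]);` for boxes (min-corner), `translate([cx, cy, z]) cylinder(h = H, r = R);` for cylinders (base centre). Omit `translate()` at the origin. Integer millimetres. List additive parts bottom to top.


cube([220, 120, 40]);
translate([0, 0, 40]) cube([220, 40, 160]);


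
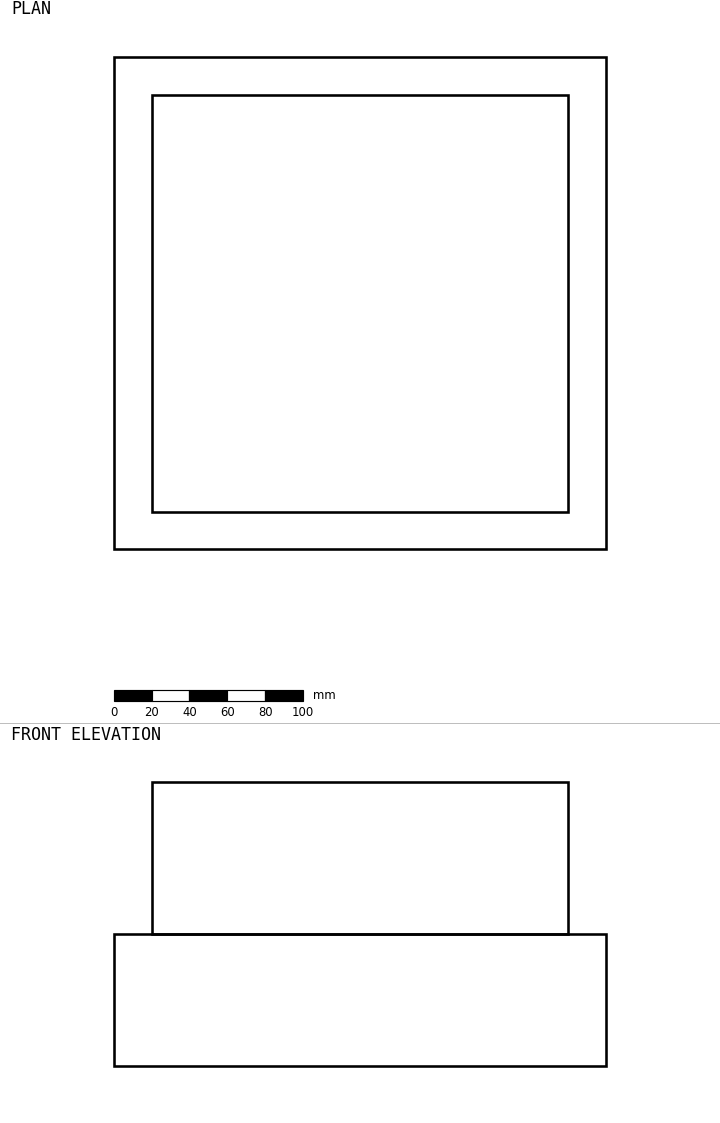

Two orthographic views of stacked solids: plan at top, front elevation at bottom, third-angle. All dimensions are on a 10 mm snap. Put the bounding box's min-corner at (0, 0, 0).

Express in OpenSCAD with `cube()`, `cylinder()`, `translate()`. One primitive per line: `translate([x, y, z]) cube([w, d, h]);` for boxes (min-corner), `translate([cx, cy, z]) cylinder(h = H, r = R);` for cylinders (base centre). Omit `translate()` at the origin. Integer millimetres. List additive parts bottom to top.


cube([260, 260, 70]);
translate([20, 20, 70]) cube([220, 220, 80]);


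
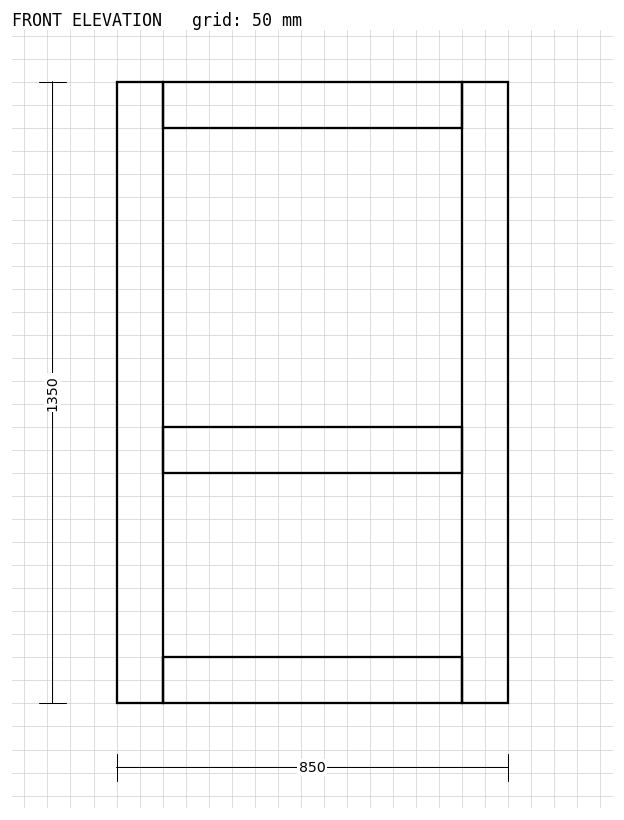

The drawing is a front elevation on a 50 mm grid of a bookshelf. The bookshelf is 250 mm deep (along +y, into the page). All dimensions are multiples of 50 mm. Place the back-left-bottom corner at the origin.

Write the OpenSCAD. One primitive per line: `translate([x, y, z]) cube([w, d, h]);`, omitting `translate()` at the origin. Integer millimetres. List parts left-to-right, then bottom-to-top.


cube([100, 250, 1350]);
translate([100, 0, 0]) cube([650, 250, 100]);
translate([100, 0, 500]) cube([650, 250, 100]);
translate([100, 0, 1250]) cube([650, 250, 100]);
translate([750, 0, 0]) cube([100, 250, 1350]);


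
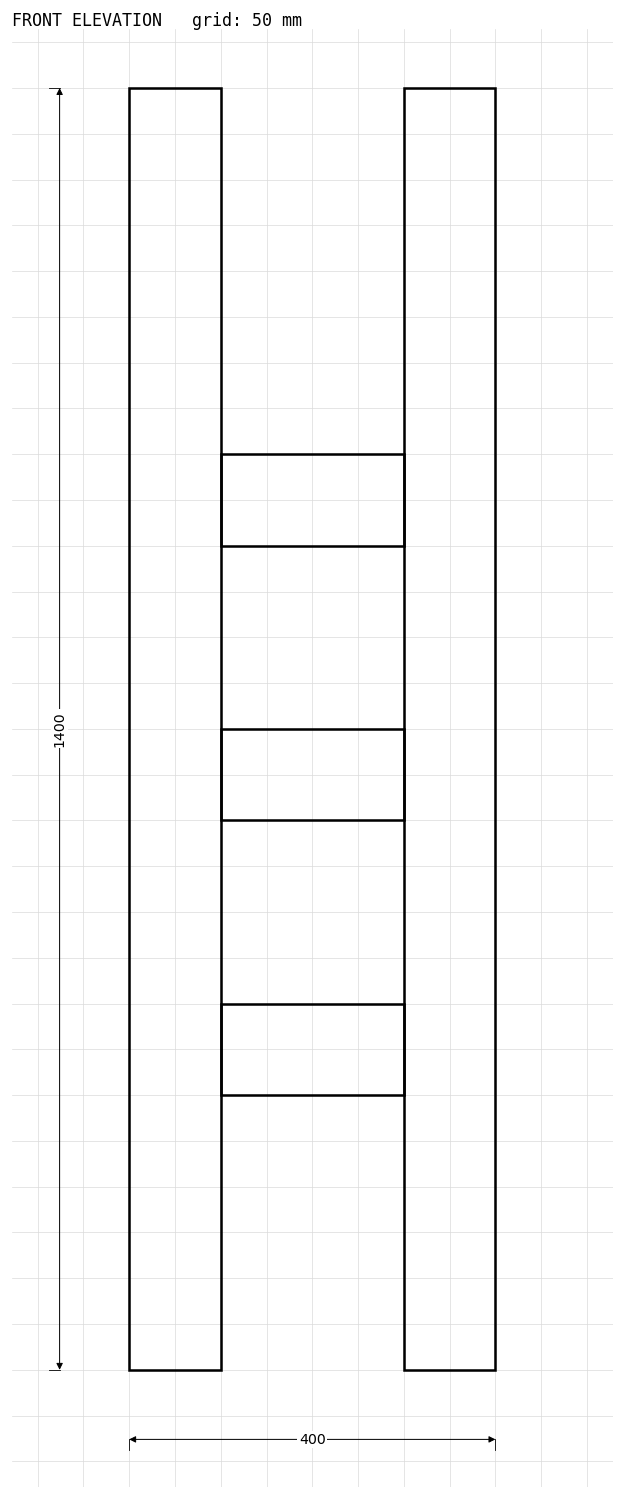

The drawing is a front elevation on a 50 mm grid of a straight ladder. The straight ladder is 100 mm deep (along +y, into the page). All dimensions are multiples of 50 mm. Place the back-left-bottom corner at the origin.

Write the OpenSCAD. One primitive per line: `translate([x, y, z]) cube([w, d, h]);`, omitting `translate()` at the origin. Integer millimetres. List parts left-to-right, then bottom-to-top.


cube([100, 100, 1400]);
translate([100, 0, 300]) cube([200, 100, 100]);
translate([100, 0, 600]) cube([200, 100, 100]);
translate([100, 0, 900]) cube([200, 100, 100]);
translate([300, 0, 0]) cube([100, 100, 1400]);
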